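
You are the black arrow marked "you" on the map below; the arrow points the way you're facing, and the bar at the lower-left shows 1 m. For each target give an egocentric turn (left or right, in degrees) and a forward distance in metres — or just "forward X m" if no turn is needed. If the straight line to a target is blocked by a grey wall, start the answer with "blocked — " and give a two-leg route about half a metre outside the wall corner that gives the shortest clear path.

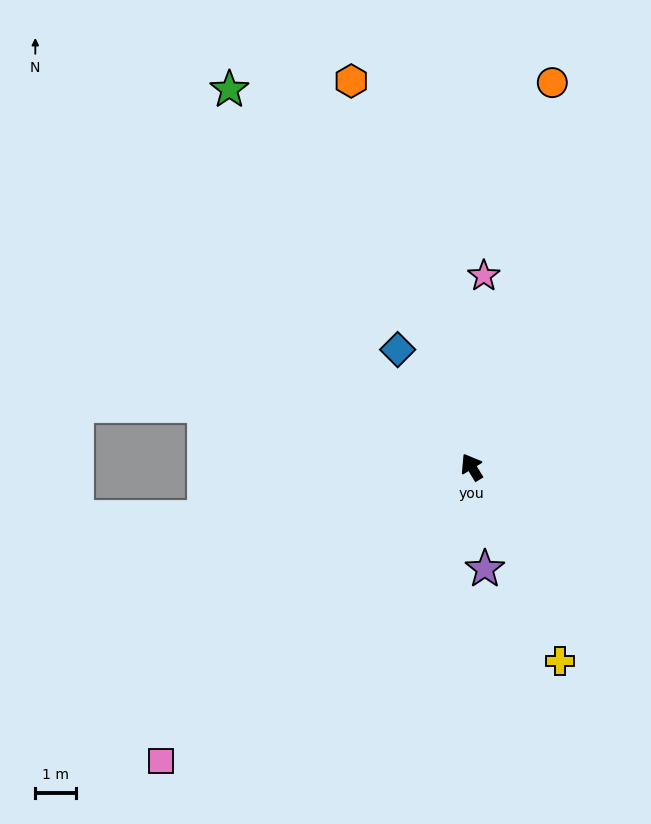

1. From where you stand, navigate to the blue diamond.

forward 3.4 m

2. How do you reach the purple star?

turn left 156°, forward 2.6 m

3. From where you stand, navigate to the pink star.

turn right 35°, forward 4.8 m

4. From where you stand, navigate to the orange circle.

turn right 43°, forward 9.8 m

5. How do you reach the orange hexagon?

turn right 14°, forward 10.0 m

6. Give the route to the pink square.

turn left 102°, forward 10.6 m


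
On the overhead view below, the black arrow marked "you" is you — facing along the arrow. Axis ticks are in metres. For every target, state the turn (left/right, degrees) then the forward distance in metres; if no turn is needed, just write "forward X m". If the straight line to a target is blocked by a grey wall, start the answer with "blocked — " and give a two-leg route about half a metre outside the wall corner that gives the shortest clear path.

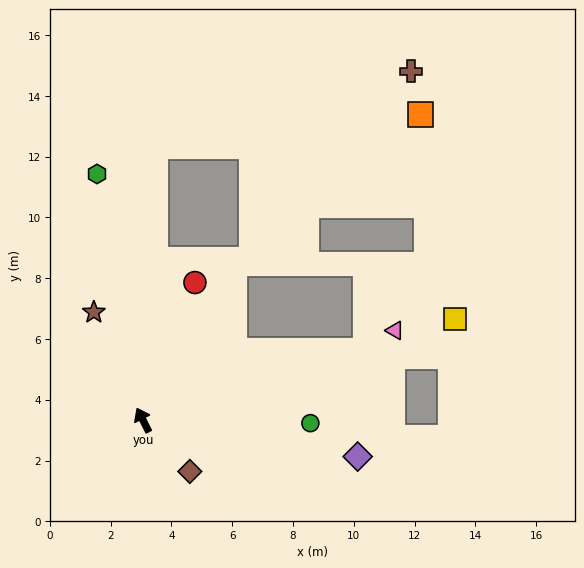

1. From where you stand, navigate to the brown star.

turn right 2°, forward 3.9 m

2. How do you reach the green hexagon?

turn right 16°, forward 8.2 m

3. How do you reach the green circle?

turn right 118°, forward 5.5 m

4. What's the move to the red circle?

turn right 47°, forward 4.8 m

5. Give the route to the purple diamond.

turn right 126°, forward 7.2 m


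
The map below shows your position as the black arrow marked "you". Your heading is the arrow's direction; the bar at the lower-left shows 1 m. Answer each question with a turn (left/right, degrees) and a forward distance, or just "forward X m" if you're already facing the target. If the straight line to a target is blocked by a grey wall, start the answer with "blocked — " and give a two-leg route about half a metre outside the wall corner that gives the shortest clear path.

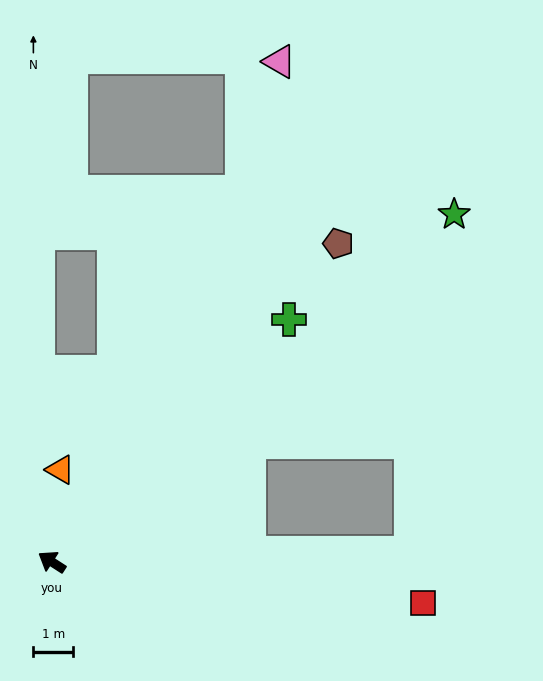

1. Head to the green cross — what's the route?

turn right 102°, forward 8.6 m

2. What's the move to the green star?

turn right 106°, forward 13.4 m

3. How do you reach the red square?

turn right 153°, forward 9.4 m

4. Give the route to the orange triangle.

turn right 62°, forward 2.3 m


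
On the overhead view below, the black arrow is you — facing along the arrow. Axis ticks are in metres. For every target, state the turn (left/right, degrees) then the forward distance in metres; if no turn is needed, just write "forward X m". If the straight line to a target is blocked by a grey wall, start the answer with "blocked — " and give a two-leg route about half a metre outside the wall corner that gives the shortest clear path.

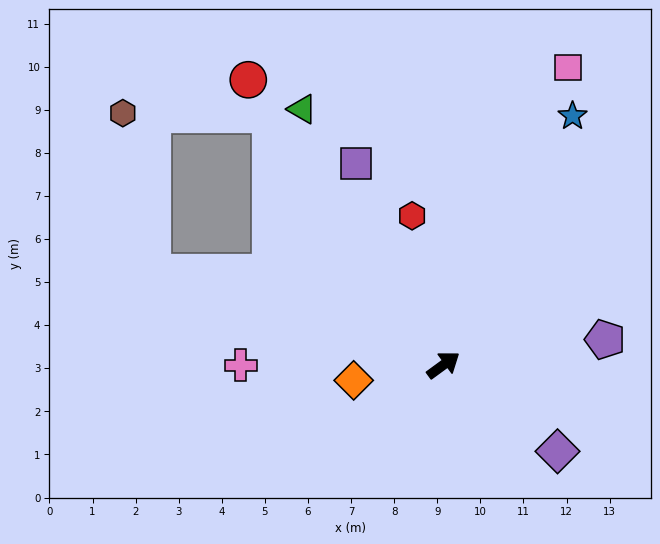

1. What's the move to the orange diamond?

turn left 154°, forward 2.1 m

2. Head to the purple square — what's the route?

turn left 77°, forward 5.1 m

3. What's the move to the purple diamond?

turn right 73°, forward 3.3 m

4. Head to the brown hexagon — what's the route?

blocked — turn left 89°, forward 7.1 m, then turn left 54°, forward 3.4 m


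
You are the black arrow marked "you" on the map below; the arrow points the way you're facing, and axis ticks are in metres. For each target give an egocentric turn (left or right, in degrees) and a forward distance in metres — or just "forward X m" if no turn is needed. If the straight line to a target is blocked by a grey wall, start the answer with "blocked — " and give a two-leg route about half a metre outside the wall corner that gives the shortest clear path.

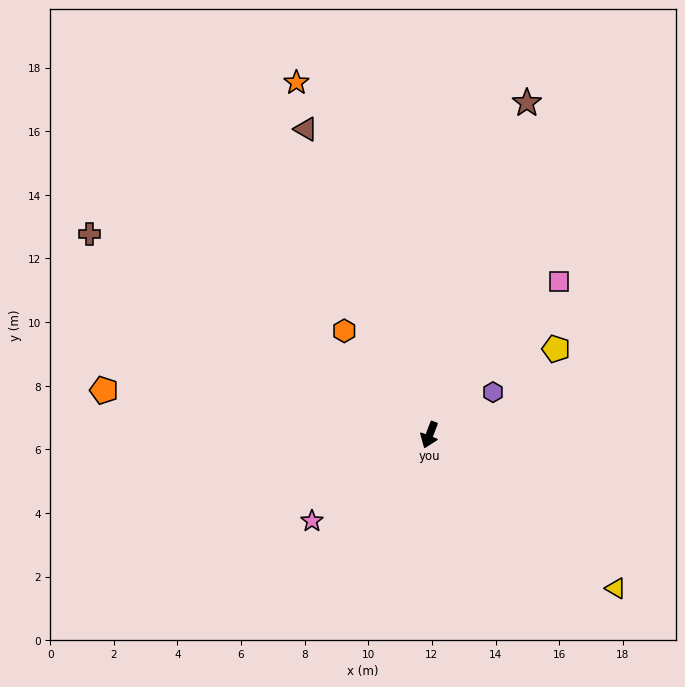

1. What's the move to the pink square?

turn left 161°, forward 6.3 m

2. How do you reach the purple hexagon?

turn left 145°, forward 2.4 m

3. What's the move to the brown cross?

turn right 100°, forward 12.4 m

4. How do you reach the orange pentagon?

turn right 77°, forward 10.3 m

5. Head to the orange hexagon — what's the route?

turn right 120°, forward 4.2 m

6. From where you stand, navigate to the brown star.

turn right 175°, forward 10.9 m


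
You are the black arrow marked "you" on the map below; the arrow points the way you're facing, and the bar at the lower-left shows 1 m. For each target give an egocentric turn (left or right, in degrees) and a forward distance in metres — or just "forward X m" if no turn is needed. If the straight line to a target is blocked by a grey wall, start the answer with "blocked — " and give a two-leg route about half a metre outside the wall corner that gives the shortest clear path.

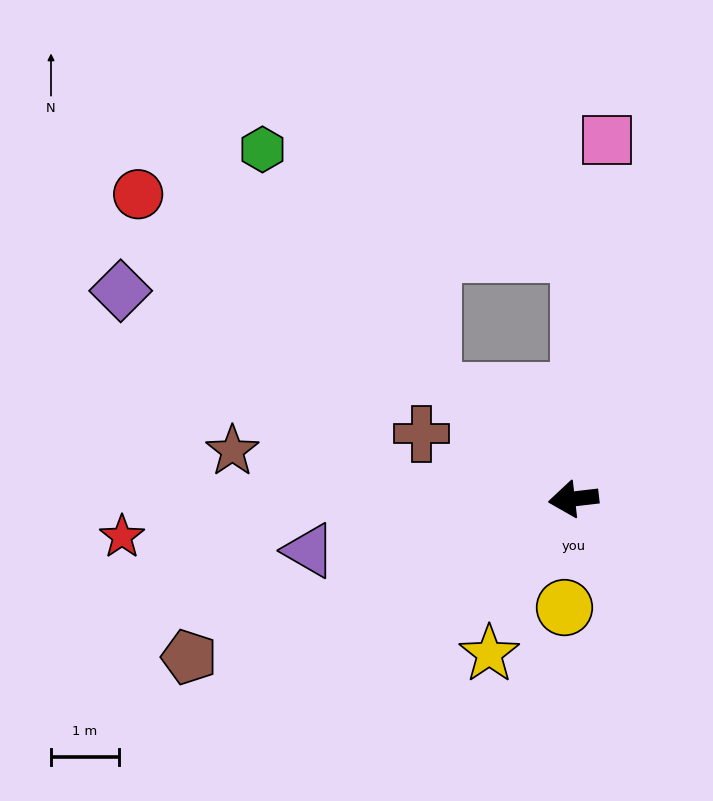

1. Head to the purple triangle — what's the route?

turn left 4°, forward 4.0 m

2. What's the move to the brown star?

turn right 15°, forward 5.1 m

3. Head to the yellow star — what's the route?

turn left 55°, forward 2.6 m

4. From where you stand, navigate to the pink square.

turn right 102°, forward 5.3 m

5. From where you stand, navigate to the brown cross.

turn right 30°, forward 2.4 m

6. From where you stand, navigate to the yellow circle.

turn left 79°, forward 1.6 m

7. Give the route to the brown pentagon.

turn left 16°, forward 6.1 m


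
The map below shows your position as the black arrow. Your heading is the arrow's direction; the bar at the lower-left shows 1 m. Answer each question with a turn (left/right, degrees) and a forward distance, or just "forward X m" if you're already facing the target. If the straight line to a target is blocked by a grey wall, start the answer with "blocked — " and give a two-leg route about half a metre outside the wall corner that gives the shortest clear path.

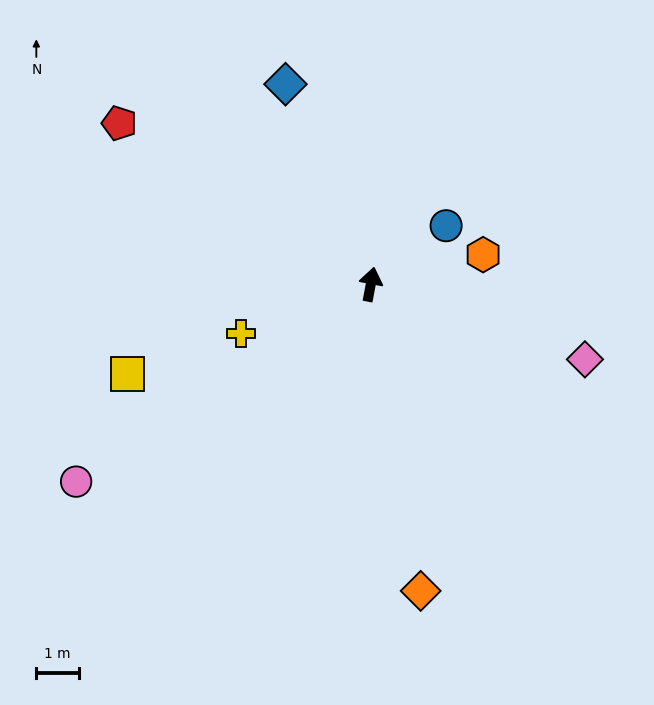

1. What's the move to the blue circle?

turn right 41°, forward 2.3 m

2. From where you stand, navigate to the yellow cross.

turn left 121°, forward 3.3 m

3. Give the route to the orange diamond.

turn right 160°, forward 7.4 m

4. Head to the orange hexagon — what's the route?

turn right 65°, forward 2.7 m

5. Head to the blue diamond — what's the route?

turn left 34°, forward 5.1 m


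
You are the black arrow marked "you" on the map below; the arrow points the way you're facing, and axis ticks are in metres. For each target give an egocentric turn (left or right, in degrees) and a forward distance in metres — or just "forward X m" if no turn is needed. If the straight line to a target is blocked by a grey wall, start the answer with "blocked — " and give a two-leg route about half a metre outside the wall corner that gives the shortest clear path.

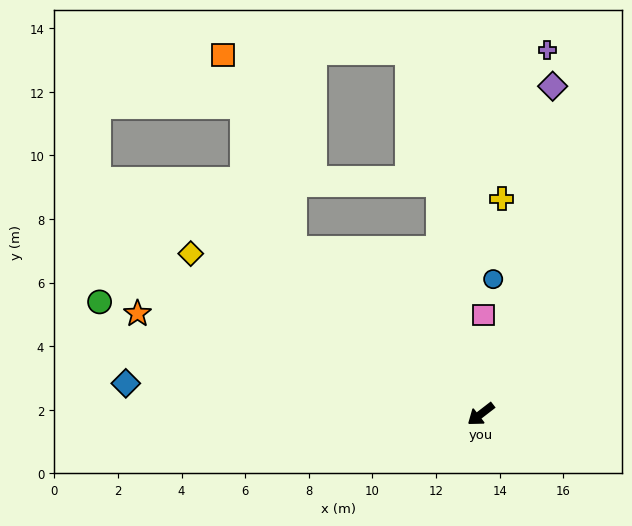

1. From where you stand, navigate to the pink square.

turn right 129°, forward 3.1 m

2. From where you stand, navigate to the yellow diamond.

turn right 67°, forward 10.4 m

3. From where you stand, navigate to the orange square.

blocked — turn right 79°, forward 7.8 m, then turn right 29°, forward 6.5 m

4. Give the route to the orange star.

turn right 54°, forward 11.2 m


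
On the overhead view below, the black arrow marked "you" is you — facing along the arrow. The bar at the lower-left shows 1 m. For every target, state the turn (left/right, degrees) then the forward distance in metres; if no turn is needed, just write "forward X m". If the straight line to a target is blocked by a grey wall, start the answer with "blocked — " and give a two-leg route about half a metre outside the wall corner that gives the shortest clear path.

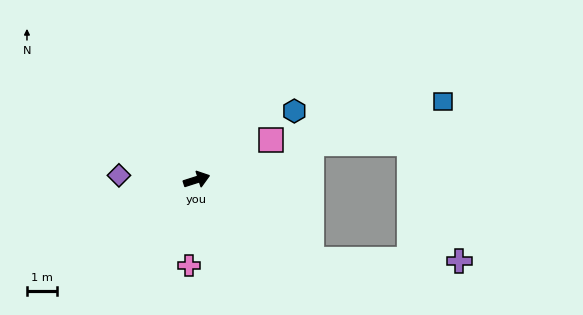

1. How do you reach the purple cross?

blocked — turn right 52°, forward 4.7 m, then turn left 34°, forward 5.0 m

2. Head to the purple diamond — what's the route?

turn left 159°, forward 2.6 m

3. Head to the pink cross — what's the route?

turn right 113°, forward 2.9 m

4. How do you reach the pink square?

turn left 11°, forward 2.8 m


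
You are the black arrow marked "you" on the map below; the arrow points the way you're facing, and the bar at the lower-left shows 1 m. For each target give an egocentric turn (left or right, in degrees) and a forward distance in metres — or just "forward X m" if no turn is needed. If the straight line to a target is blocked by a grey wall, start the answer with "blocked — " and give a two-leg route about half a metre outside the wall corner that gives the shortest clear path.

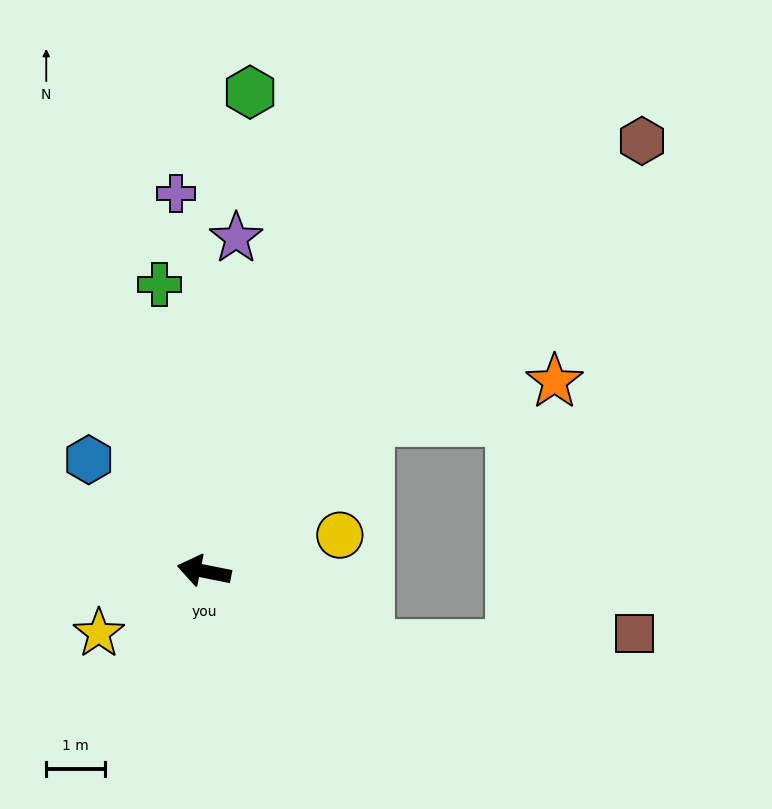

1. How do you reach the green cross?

turn right 70°, forward 5.0 m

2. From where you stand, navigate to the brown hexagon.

turn right 124°, forward 10.5 m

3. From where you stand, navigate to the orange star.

blocked — turn right 127°, forward 3.8 m, then turn right 29°, forward 3.2 m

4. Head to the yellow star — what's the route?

turn left 42°, forward 2.1 m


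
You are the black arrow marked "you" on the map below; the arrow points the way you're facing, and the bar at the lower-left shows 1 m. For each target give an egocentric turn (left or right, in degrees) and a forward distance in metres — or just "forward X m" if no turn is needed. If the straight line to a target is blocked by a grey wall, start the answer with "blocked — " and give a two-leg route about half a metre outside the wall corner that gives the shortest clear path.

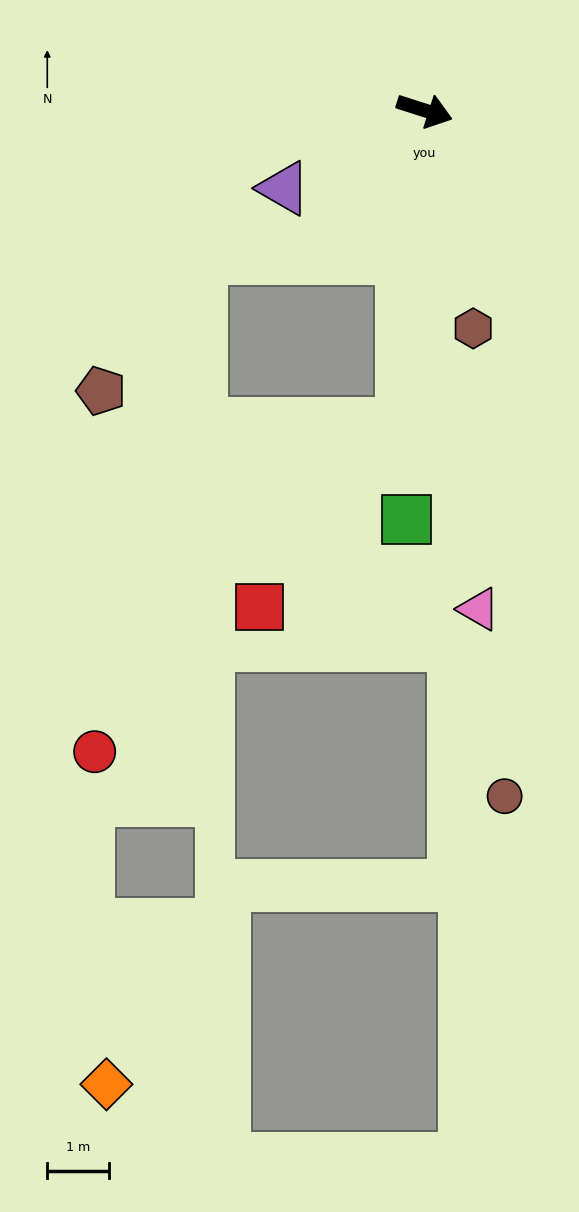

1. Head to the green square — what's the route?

turn right 75°, forward 6.6 m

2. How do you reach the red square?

blocked — turn right 76°, forward 5.1 m, then turn right 34°, forward 3.7 m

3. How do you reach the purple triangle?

turn right 133°, forward 2.6 m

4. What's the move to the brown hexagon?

turn right 60°, forward 3.6 m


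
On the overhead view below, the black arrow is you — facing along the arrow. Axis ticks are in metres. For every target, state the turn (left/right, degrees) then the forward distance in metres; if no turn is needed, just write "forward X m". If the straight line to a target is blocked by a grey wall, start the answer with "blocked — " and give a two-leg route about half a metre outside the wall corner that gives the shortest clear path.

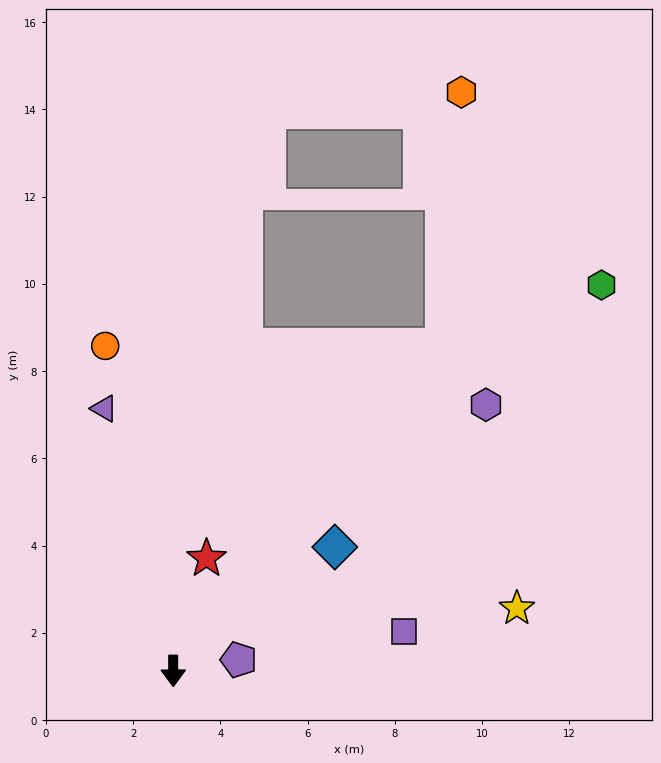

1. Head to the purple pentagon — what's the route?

turn left 99°, forward 1.5 m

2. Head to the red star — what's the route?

turn left 163°, forward 2.7 m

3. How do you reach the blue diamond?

turn left 127°, forward 4.7 m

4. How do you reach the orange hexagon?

blocked — turn left 140°, forward 9.7 m, then turn left 36°, forward 5.8 m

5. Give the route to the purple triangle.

turn right 166°, forward 6.2 m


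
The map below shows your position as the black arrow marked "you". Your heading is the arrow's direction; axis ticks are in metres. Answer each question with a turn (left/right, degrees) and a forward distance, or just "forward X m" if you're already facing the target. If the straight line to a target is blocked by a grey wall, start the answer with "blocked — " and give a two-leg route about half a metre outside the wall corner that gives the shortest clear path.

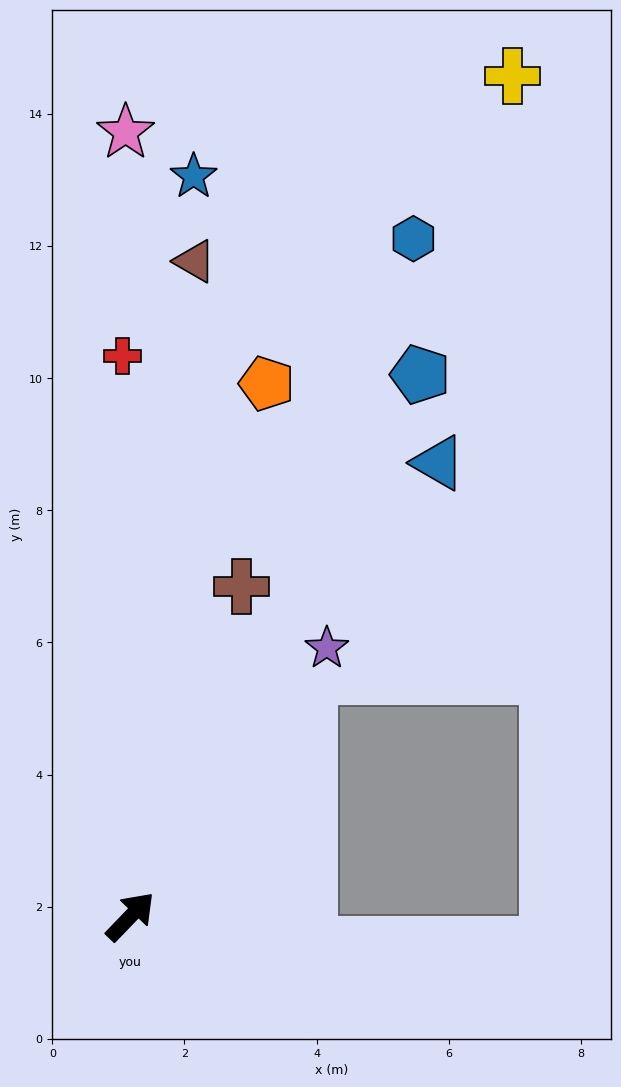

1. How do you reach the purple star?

turn left 8°, forward 5.0 m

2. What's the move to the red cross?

turn left 45°, forward 8.5 m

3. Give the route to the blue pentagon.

turn left 16°, forward 9.3 m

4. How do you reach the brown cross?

turn left 25°, forward 5.3 m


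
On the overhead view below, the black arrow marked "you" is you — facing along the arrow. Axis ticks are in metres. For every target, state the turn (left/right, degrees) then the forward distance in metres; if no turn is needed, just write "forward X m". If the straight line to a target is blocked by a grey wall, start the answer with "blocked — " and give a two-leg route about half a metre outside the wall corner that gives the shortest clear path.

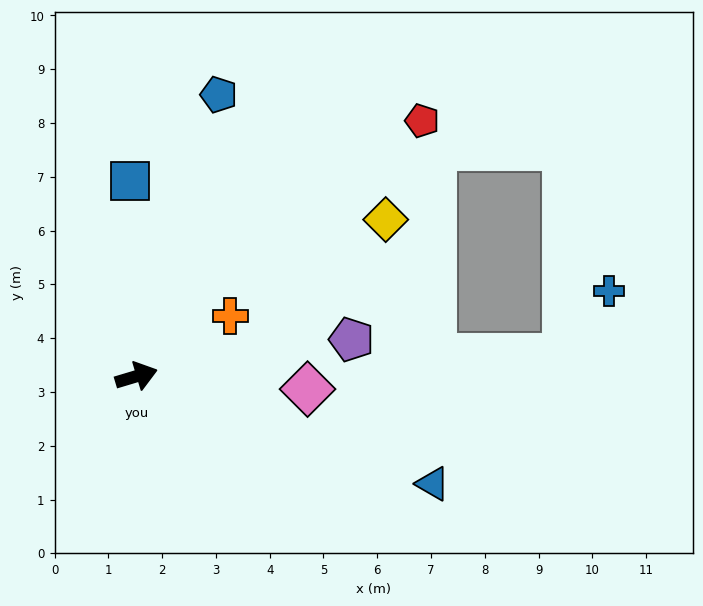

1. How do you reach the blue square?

turn left 75°, forward 3.6 m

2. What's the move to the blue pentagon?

turn left 57°, forward 5.5 m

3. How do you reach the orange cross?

turn left 16°, forward 2.1 m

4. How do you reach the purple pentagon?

turn right 7°, forward 4.1 m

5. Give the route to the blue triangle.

turn right 37°, forward 5.9 m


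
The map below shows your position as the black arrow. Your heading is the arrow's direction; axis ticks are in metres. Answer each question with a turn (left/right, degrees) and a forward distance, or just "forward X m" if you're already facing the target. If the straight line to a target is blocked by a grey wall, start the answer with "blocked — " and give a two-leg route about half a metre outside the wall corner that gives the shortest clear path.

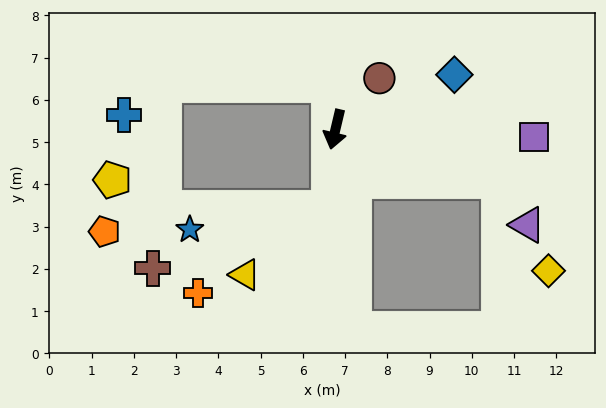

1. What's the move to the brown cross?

blocked — turn left 8°, forward 1.9 m, then turn right 66°, forward 4.4 m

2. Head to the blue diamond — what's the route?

turn left 128°, forward 3.1 m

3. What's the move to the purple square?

turn left 101°, forward 4.7 m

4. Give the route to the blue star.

blocked — turn left 8°, forward 1.9 m, then turn right 76°, forward 3.3 m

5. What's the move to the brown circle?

turn left 153°, forward 1.6 m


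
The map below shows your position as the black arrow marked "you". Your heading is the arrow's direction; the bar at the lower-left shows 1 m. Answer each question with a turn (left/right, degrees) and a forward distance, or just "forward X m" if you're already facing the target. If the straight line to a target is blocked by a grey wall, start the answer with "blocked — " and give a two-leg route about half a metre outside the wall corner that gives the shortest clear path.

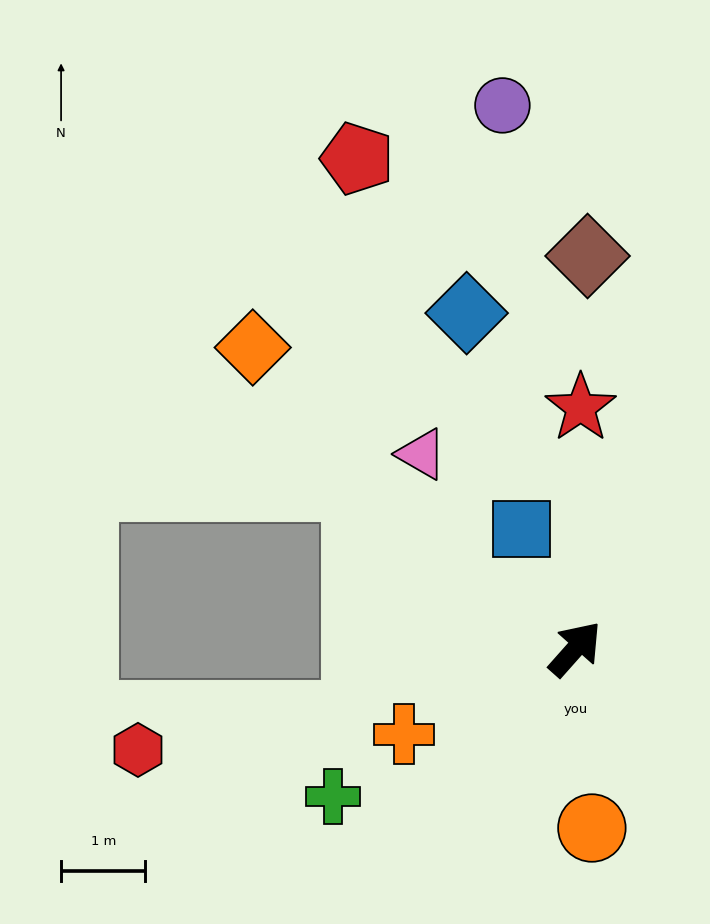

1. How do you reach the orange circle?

turn right 133°, forward 2.1 m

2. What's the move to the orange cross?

turn left 158°, forward 2.3 m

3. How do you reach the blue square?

turn left 66°, forward 1.6 m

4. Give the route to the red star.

turn left 40°, forward 2.9 m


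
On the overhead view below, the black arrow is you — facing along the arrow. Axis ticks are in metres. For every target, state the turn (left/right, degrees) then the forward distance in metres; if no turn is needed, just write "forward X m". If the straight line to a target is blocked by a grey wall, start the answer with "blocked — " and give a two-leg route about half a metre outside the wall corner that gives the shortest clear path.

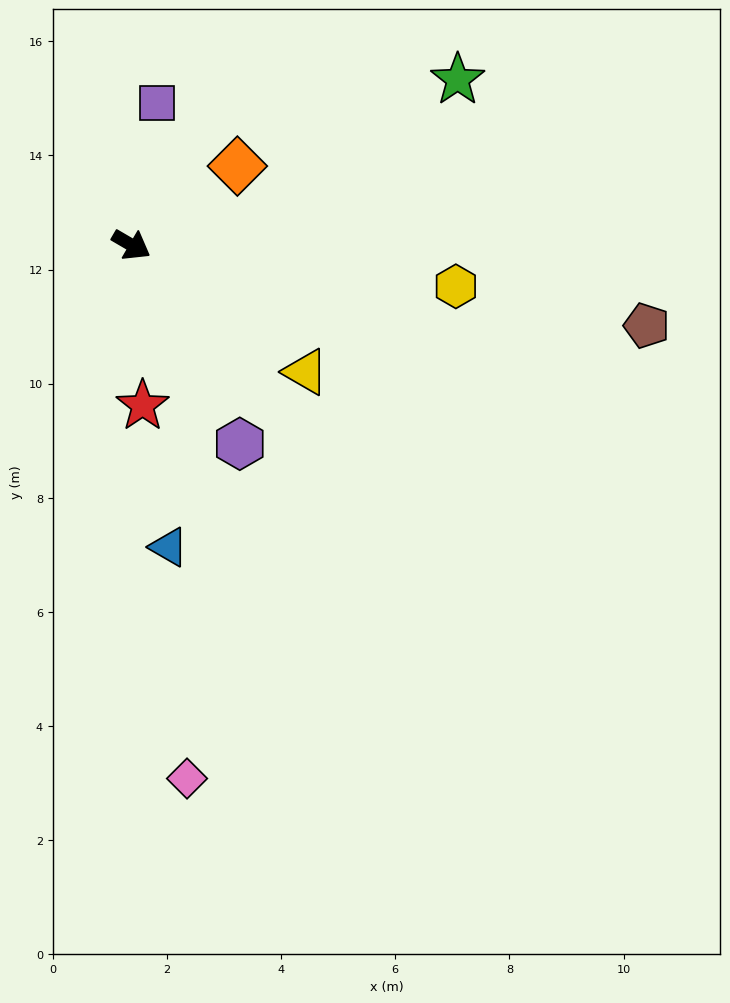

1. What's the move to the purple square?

turn left 110°, forward 2.5 m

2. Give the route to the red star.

turn right 56°, forward 2.8 m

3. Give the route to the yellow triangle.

turn right 6°, forward 3.8 m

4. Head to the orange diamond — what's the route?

turn left 67°, forward 2.3 m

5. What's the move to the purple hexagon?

turn right 31°, forward 4.0 m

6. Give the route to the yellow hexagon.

turn left 23°, forward 5.7 m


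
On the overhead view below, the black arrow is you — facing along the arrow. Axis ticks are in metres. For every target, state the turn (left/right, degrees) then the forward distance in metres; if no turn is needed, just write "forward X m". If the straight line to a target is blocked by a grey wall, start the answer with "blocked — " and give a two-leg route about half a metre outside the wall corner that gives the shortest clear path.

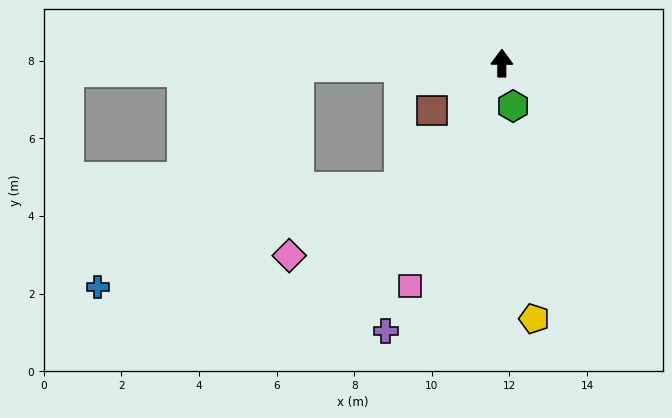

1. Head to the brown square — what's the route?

turn left 124°, forward 2.2 m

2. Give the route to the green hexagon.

turn right 165°, forward 1.1 m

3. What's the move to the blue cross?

blocked — turn left 91°, forward 5.3 m, then turn left 47°, forward 7.7 m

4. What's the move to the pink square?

turn left 158°, forward 6.2 m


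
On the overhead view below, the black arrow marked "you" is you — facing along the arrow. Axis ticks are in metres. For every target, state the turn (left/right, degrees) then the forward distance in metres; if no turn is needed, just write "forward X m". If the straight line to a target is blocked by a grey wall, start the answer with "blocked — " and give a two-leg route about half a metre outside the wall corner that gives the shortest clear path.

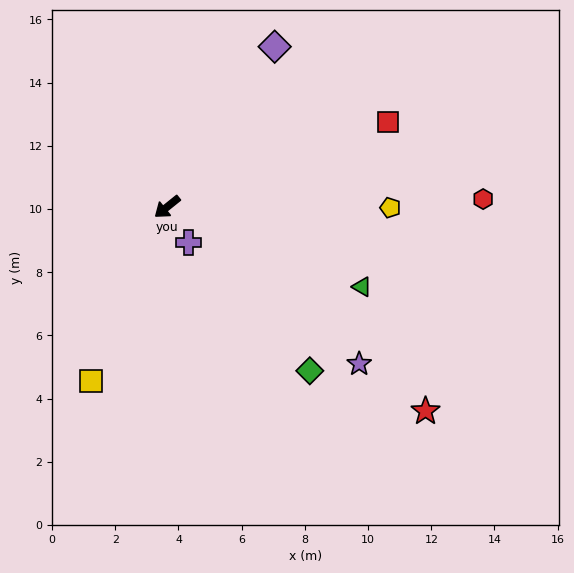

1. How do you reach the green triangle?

turn left 119°, forward 6.7 m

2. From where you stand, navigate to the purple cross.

turn left 82°, forward 1.3 m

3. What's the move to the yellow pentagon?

turn left 141°, forward 7.1 m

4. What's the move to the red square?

turn left 162°, forward 7.5 m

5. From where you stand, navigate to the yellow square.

turn left 28°, forward 6.0 m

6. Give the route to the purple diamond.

turn right 163°, forward 6.1 m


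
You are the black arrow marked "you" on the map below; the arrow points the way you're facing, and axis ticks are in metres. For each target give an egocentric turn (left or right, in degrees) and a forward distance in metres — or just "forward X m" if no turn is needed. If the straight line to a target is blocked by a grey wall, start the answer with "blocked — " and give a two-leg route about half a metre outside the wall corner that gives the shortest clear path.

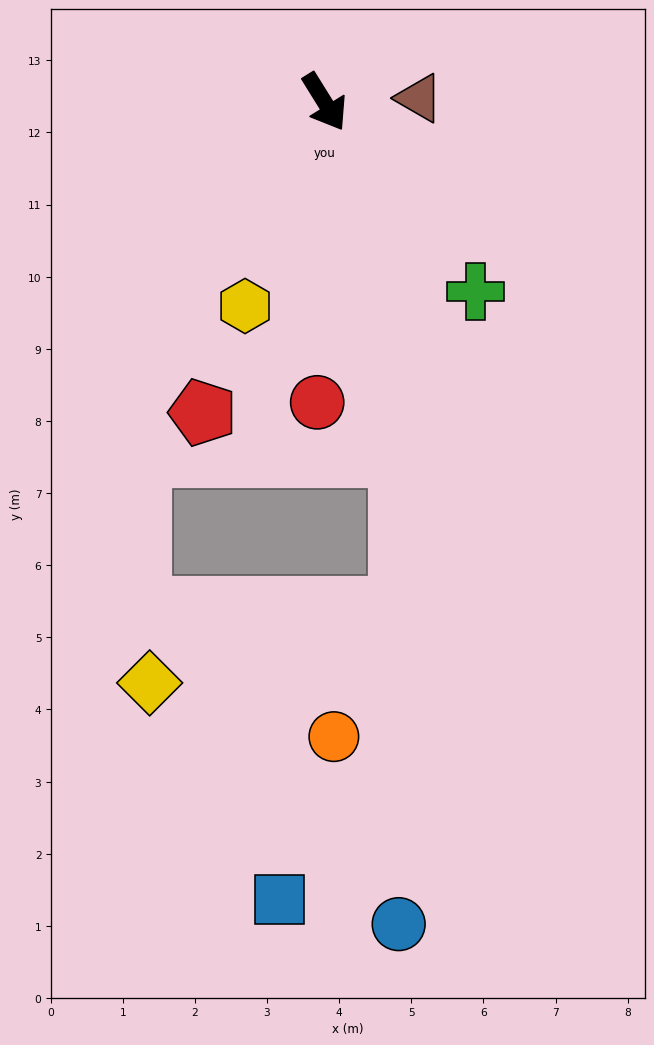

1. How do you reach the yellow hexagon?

turn right 53°, forward 3.0 m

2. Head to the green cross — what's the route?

turn left 7°, forward 3.4 m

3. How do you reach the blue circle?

blocked — turn right 20°, forward 5.0 m, then turn right 12°, forward 6.5 m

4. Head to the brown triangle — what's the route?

turn left 60°, forward 1.3 m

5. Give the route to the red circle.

turn right 33°, forward 4.2 m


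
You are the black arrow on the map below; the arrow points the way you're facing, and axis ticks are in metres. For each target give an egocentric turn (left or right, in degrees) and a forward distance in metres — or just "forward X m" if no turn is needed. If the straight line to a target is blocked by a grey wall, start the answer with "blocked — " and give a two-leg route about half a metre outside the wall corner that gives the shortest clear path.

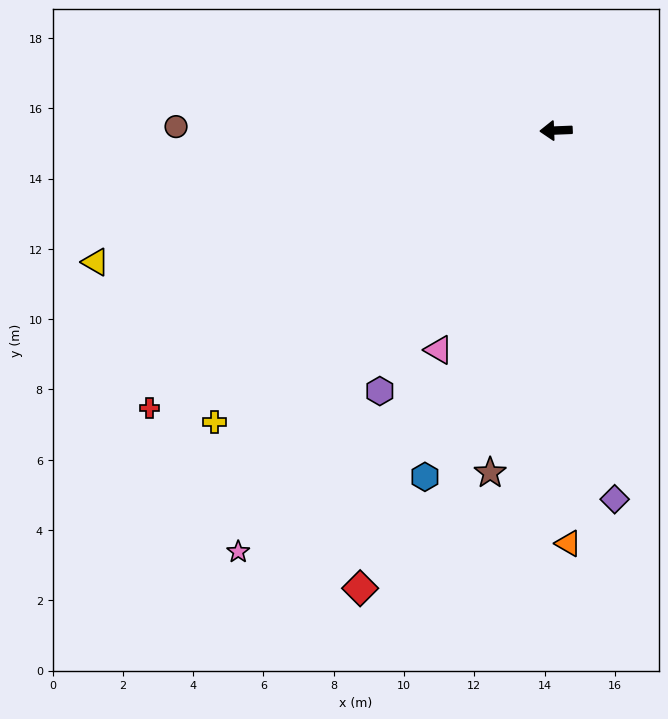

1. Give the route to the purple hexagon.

turn left 54°, forward 9.0 m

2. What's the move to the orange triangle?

turn left 89°, forward 11.8 m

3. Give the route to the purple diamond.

turn left 97°, forward 10.6 m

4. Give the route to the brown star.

turn left 77°, forward 9.9 m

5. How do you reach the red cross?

turn left 32°, forward 14.0 m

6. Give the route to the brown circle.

turn right 3°, forward 10.8 m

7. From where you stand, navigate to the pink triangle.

turn left 60°, forward 7.1 m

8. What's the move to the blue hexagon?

turn left 67°, forward 10.5 m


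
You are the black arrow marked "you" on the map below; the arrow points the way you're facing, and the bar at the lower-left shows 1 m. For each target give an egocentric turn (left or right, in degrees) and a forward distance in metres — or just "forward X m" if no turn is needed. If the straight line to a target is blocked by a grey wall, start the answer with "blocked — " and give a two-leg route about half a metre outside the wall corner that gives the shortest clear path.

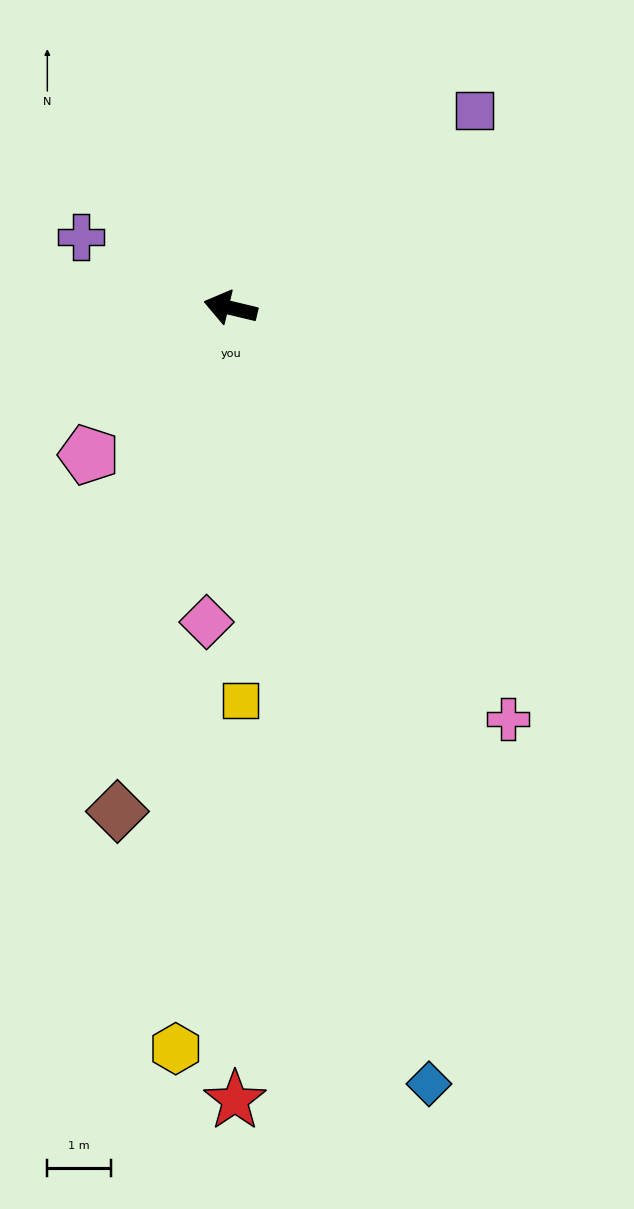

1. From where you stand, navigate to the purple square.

turn right 127°, forward 4.9 m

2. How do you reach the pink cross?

turn left 137°, forward 7.8 m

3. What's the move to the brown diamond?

turn left 91°, forward 8.1 m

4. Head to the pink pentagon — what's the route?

turn left 59°, forward 3.2 m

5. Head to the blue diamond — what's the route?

turn left 118°, forward 12.5 m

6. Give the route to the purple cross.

turn right 12°, forward 2.6 m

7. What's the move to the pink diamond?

turn left 99°, forward 4.9 m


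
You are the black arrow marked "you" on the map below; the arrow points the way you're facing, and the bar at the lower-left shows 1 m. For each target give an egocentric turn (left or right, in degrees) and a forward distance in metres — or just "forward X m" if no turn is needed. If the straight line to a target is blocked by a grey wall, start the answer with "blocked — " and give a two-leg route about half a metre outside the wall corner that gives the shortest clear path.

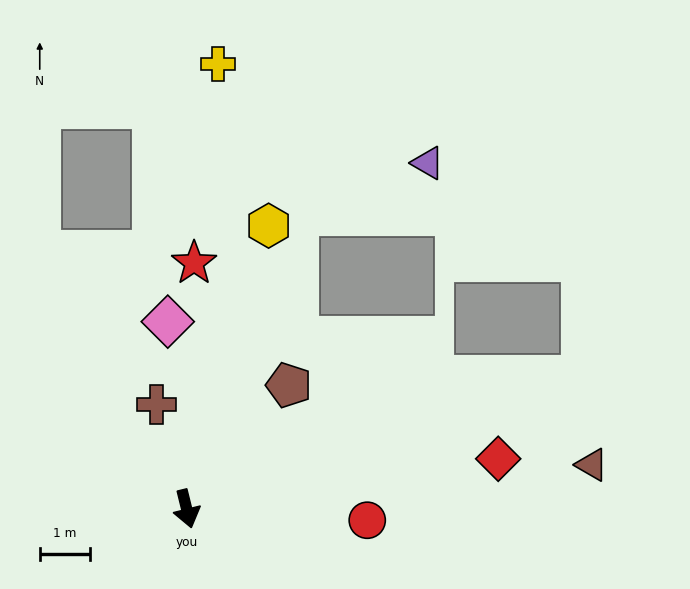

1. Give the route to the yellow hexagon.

turn left 150°, forward 5.9 m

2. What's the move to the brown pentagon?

turn left 127°, forward 3.2 m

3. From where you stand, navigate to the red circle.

turn left 73°, forward 3.6 m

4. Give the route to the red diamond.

turn left 85°, forward 6.3 m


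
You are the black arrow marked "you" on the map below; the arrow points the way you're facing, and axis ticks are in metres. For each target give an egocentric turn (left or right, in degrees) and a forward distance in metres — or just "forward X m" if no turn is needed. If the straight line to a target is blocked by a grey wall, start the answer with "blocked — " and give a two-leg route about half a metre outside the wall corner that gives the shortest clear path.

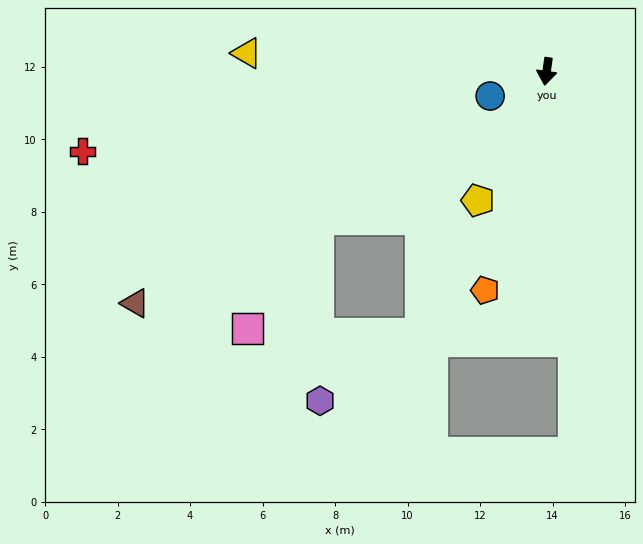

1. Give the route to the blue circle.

turn right 58°, forward 1.7 m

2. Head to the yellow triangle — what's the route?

turn right 85°, forward 8.3 m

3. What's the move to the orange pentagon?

turn right 8°, forward 6.3 m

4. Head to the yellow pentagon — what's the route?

turn right 20°, forward 4.0 m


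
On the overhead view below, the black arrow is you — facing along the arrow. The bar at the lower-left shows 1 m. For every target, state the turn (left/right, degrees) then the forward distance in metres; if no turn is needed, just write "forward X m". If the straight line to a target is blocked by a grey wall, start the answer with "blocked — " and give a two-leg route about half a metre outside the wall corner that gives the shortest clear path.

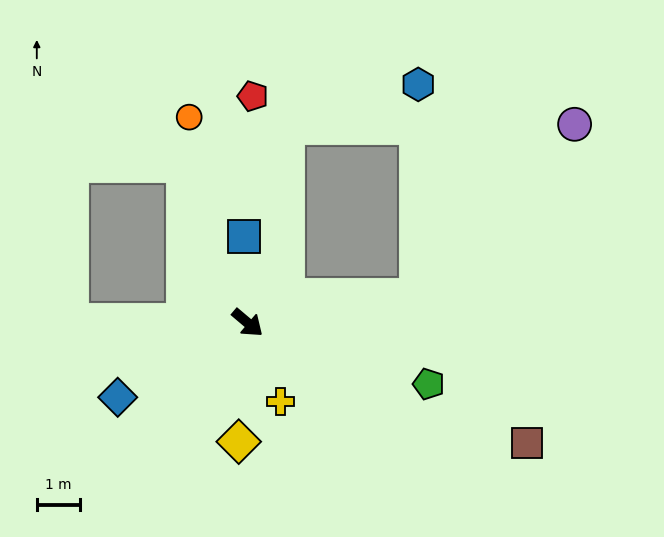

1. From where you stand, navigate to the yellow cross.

turn right 27°, forward 2.0 m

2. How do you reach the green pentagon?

turn left 22°, forward 4.4 m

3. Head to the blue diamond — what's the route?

turn right 110°, forward 3.5 m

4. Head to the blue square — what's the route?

turn left 133°, forward 2.0 m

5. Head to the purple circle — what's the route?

blocked — turn left 49°, forward 4.0 m, then turn left 39°, forward 5.4 m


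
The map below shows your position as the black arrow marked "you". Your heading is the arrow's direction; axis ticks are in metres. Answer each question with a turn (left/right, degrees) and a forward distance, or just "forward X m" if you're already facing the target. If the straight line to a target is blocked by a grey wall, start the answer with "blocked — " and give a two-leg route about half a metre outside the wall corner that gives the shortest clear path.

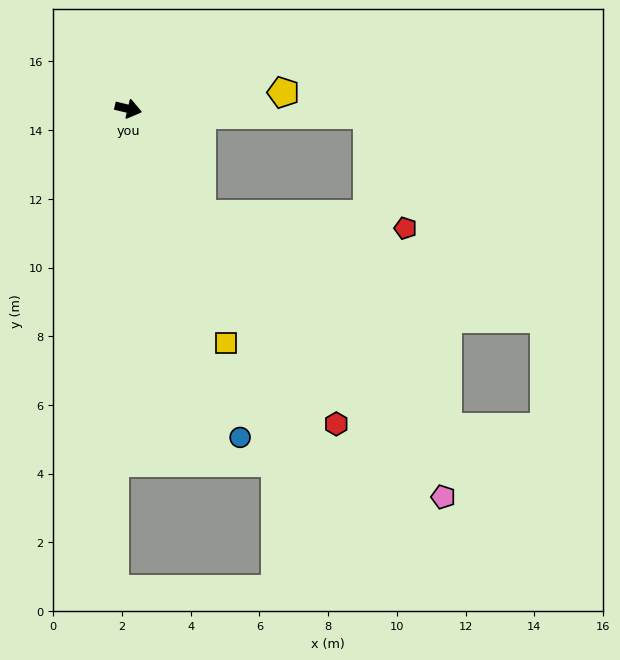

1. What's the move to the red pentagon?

blocked — turn right 42°, forward 3.7 m, then turn left 52°, forward 6.0 m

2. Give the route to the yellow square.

turn right 54°, forward 7.4 m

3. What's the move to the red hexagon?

turn right 43°, forward 11.0 m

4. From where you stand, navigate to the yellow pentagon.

turn left 20°, forward 4.5 m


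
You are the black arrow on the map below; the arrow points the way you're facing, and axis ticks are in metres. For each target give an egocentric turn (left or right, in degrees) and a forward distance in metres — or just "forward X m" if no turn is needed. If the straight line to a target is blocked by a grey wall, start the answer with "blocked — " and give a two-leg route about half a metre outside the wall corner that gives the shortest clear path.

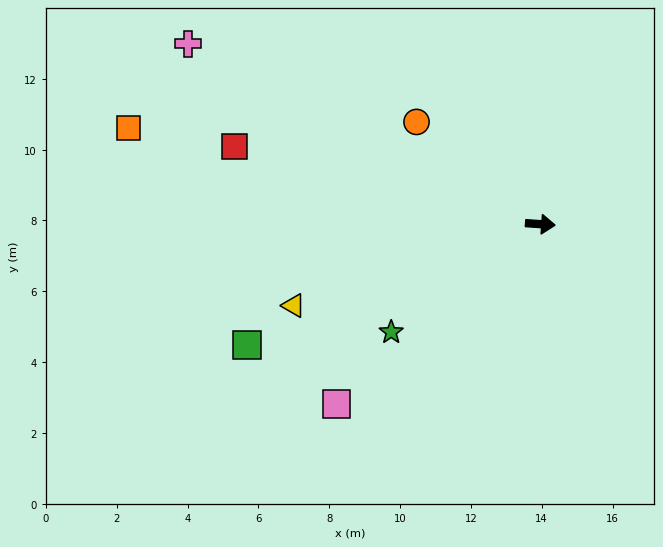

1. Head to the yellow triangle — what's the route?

turn right 158°, forward 7.3 m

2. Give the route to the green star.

turn right 140°, forward 5.2 m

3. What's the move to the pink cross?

turn left 157°, forward 11.2 m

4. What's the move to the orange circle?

turn left 144°, forward 4.5 m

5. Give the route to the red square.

turn left 170°, forward 8.9 m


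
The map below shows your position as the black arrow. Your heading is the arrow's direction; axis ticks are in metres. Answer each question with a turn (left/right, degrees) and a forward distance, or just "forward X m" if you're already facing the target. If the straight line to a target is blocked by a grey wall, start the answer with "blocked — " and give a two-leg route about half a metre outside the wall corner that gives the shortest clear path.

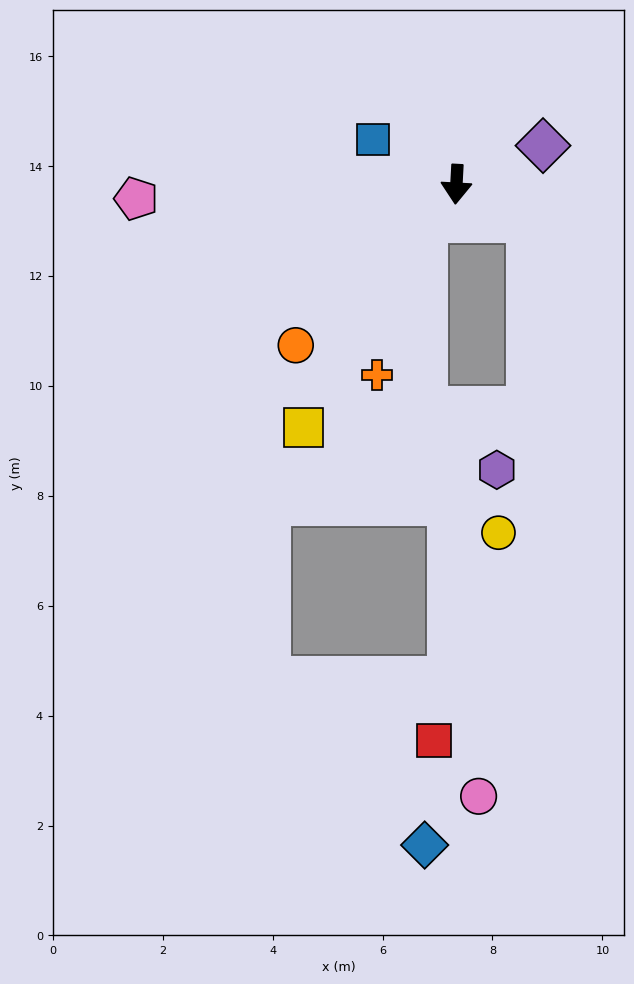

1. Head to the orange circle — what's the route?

turn right 42°, forward 4.1 m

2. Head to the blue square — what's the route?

turn right 115°, forward 1.7 m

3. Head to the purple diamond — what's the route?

turn left 117°, forward 1.7 m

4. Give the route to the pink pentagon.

turn right 84°, forward 5.8 m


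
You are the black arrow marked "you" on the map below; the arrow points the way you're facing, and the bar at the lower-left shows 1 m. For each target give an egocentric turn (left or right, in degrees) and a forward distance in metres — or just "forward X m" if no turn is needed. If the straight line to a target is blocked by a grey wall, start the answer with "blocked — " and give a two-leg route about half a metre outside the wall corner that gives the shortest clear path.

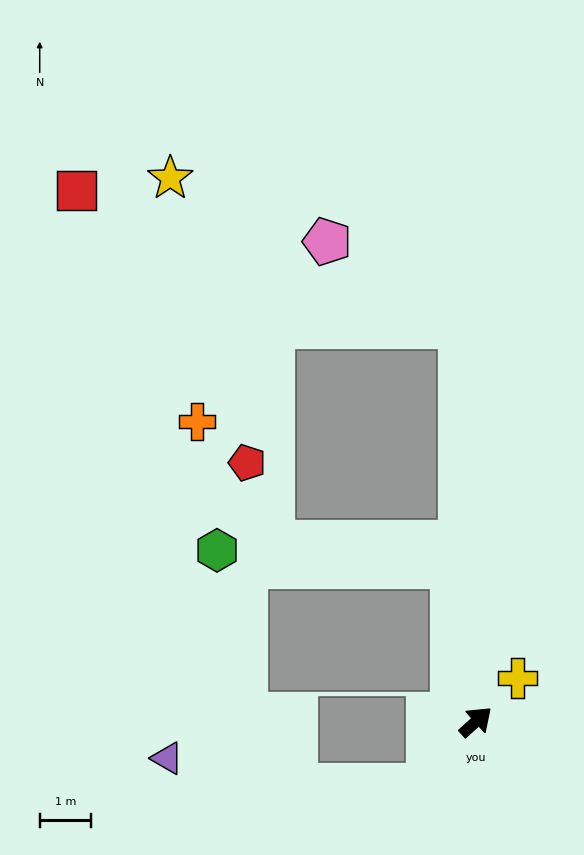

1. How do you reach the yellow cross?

turn left 5°, forward 1.2 m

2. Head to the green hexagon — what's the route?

blocked — turn left 57°, forward 3.1 m, then turn left 77°, forward 4.6 m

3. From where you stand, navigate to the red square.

blocked — turn left 50°, forward 7.7 m, then turn left 68°, forward 7.9 m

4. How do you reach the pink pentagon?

blocked — turn left 50°, forward 7.7 m, then turn left 55°, forward 3.1 m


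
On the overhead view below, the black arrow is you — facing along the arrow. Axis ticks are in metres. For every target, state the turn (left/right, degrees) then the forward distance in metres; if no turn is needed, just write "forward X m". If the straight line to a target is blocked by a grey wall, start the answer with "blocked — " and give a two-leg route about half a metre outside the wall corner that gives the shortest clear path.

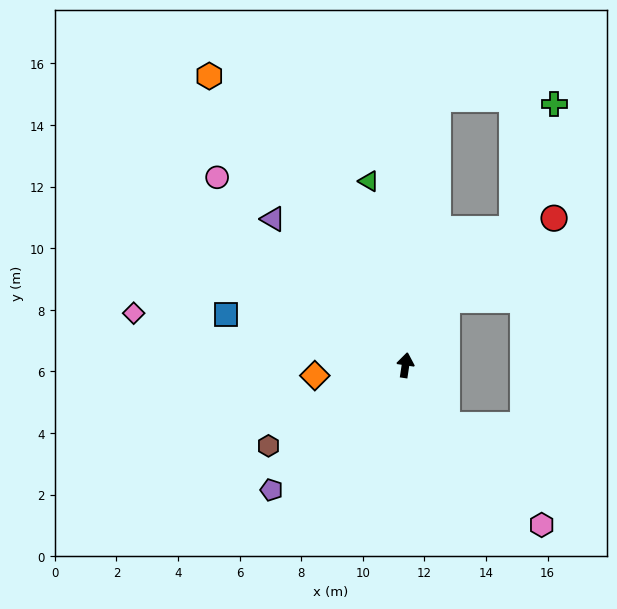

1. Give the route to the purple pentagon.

turn left 142°, forward 5.9 m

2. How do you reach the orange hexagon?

turn left 43°, forward 11.3 m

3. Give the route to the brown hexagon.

turn left 129°, forward 5.2 m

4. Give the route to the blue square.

turn left 83°, forward 6.1 m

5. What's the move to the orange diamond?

turn left 105°, forward 3.0 m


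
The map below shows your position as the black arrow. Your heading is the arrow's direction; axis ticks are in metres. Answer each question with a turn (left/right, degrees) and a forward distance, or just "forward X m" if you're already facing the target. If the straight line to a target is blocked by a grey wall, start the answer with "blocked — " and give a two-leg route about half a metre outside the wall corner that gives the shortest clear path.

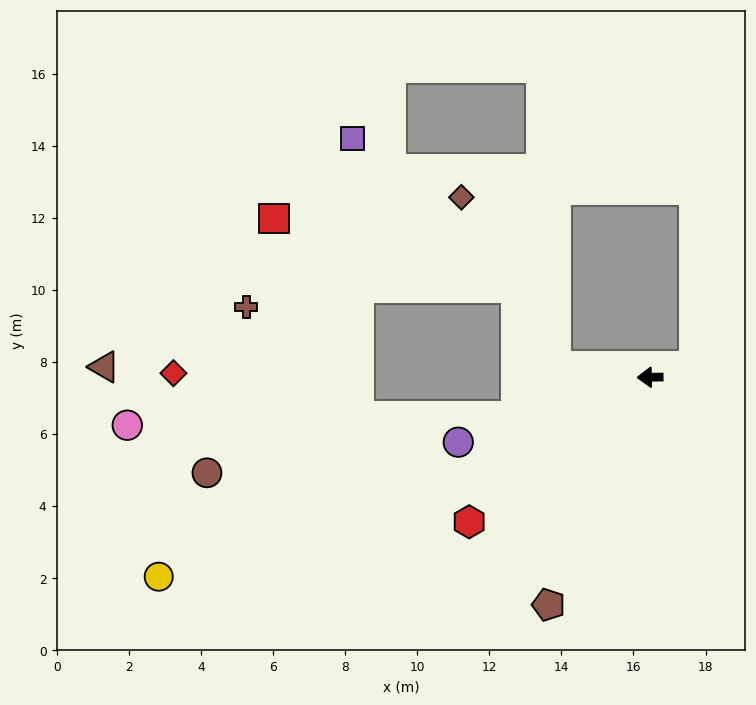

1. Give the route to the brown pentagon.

turn left 65°, forward 6.9 m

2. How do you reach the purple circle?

turn left 18°, forward 5.6 m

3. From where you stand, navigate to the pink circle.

blocked — turn left 15°, forward 3.9 m, then turn right 15°, forward 10.8 m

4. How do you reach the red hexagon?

turn left 38°, forward 6.4 m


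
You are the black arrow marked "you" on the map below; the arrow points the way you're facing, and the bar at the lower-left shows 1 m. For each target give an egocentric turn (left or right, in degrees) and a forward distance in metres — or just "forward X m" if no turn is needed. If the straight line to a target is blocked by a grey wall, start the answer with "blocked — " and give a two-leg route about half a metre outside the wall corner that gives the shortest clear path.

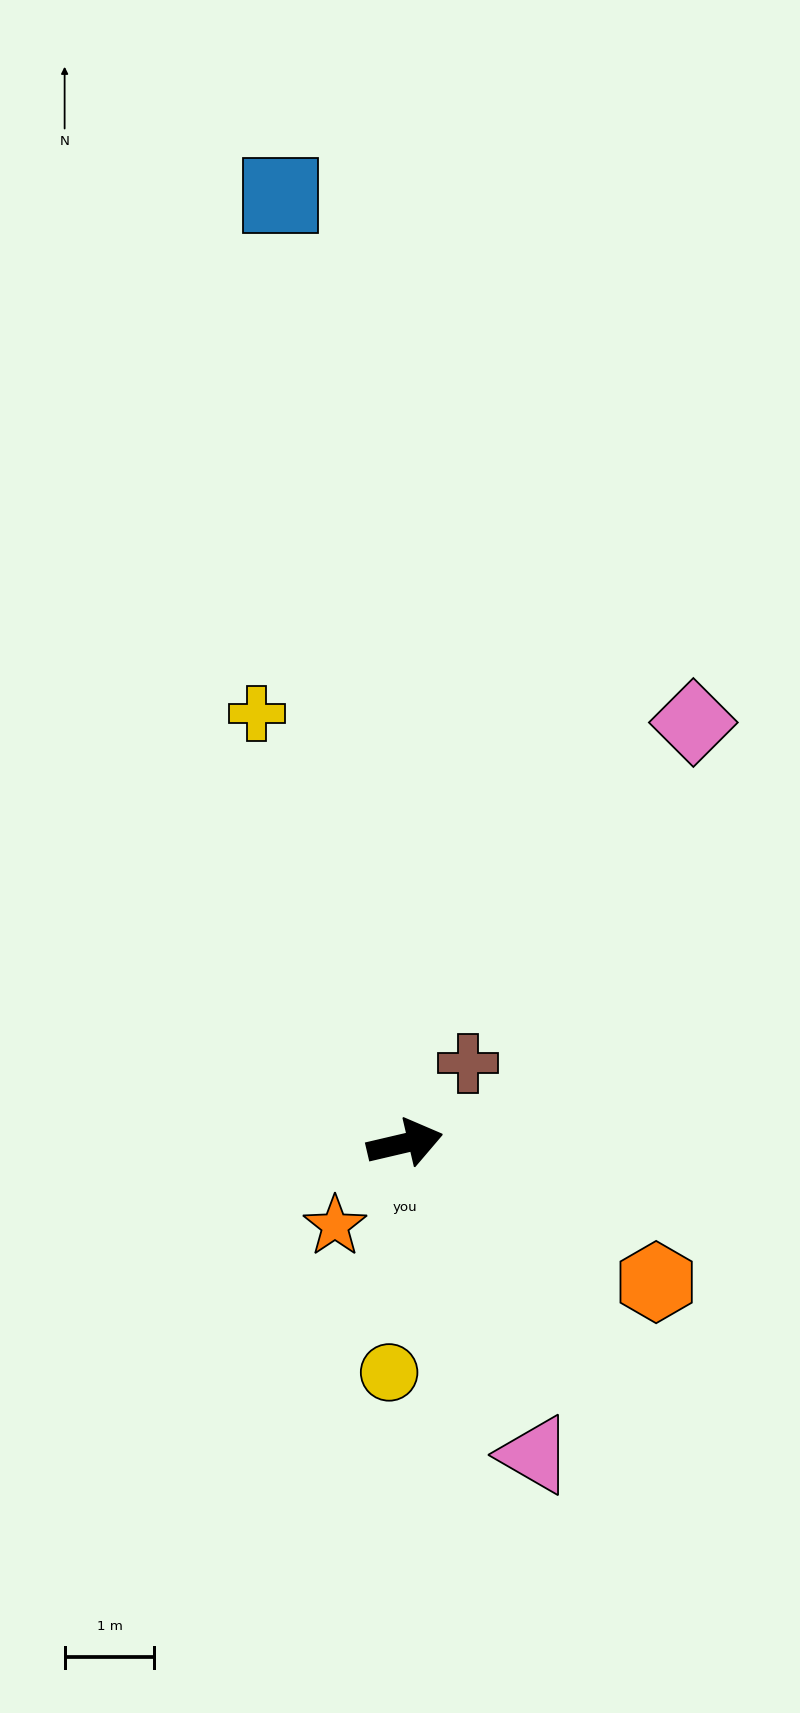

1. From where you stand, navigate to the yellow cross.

turn left 96°, forward 5.1 m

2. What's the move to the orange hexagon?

turn right 42°, forward 3.2 m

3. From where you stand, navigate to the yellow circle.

turn right 107°, forward 2.6 m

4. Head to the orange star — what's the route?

turn right 143°, forward 1.2 m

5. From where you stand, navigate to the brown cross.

turn left 39°, forward 1.1 m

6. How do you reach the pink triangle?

turn right 81°, forward 3.8 m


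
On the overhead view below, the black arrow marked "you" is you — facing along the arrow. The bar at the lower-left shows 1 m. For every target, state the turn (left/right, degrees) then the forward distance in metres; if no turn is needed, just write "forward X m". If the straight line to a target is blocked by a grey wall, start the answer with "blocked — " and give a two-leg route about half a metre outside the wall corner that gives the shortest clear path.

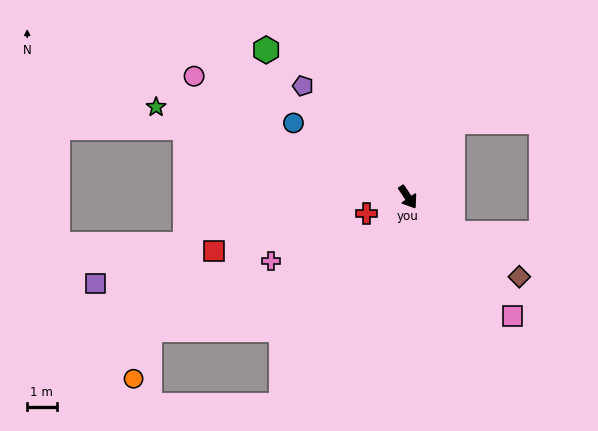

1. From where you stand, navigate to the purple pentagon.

turn right 171°, forward 5.2 m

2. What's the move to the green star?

turn right 144°, forward 9.1 m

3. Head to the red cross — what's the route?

turn right 102°, forward 1.5 m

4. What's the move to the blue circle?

turn right 157°, forward 4.6 m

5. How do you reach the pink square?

turn left 7°, forward 5.4 m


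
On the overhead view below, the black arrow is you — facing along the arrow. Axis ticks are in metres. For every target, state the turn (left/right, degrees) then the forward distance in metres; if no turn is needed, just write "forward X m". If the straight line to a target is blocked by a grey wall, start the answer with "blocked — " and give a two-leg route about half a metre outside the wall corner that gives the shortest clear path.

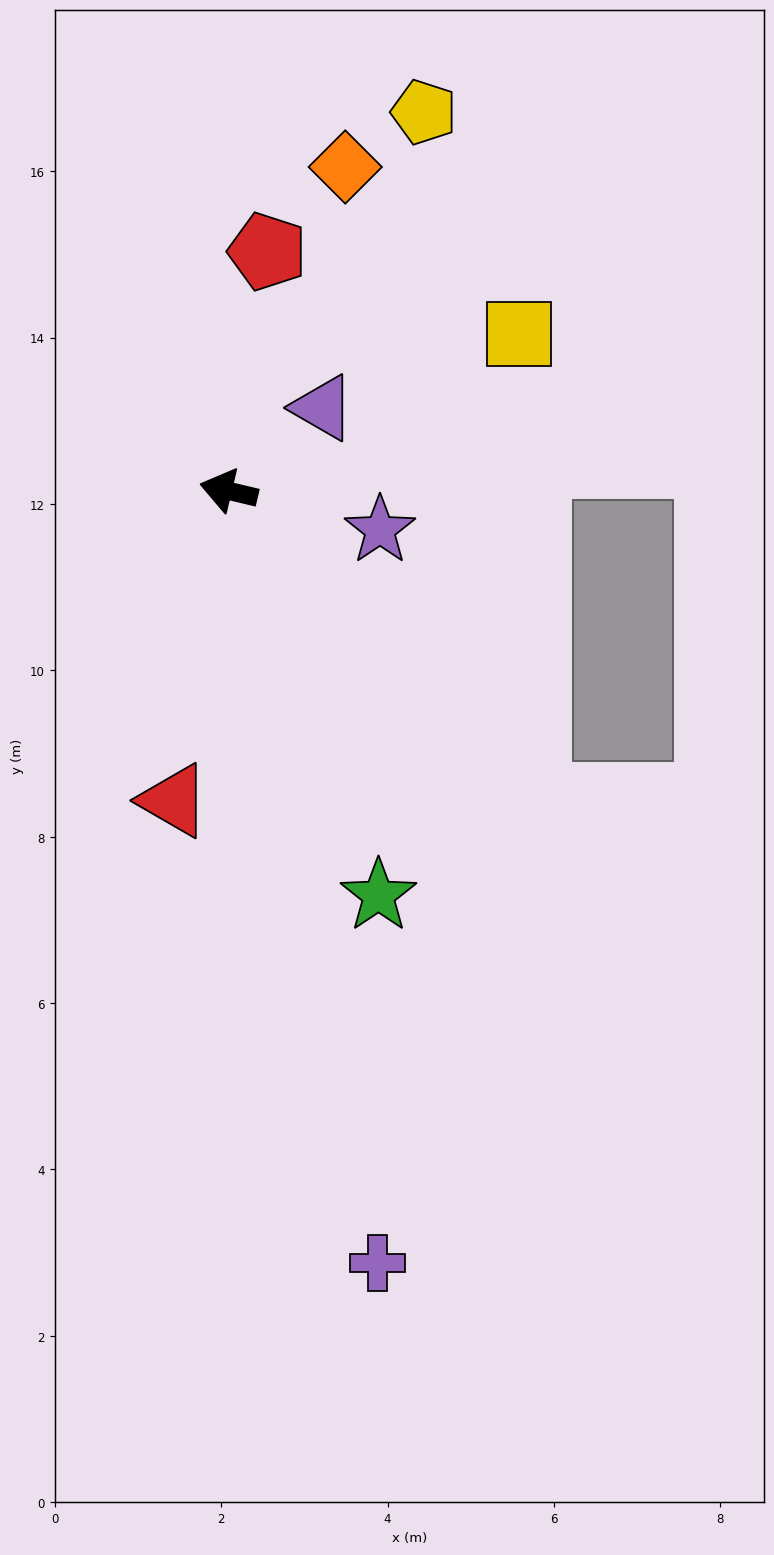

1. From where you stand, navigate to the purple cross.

turn left 114°, forward 9.5 m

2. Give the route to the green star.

turn left 124°, forward 5.2 m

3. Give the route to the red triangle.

turn left 93°, forward 3.8 m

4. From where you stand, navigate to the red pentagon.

turn right 86°, forward 2.9 m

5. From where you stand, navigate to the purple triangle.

turn right 125°, forward 1.5 m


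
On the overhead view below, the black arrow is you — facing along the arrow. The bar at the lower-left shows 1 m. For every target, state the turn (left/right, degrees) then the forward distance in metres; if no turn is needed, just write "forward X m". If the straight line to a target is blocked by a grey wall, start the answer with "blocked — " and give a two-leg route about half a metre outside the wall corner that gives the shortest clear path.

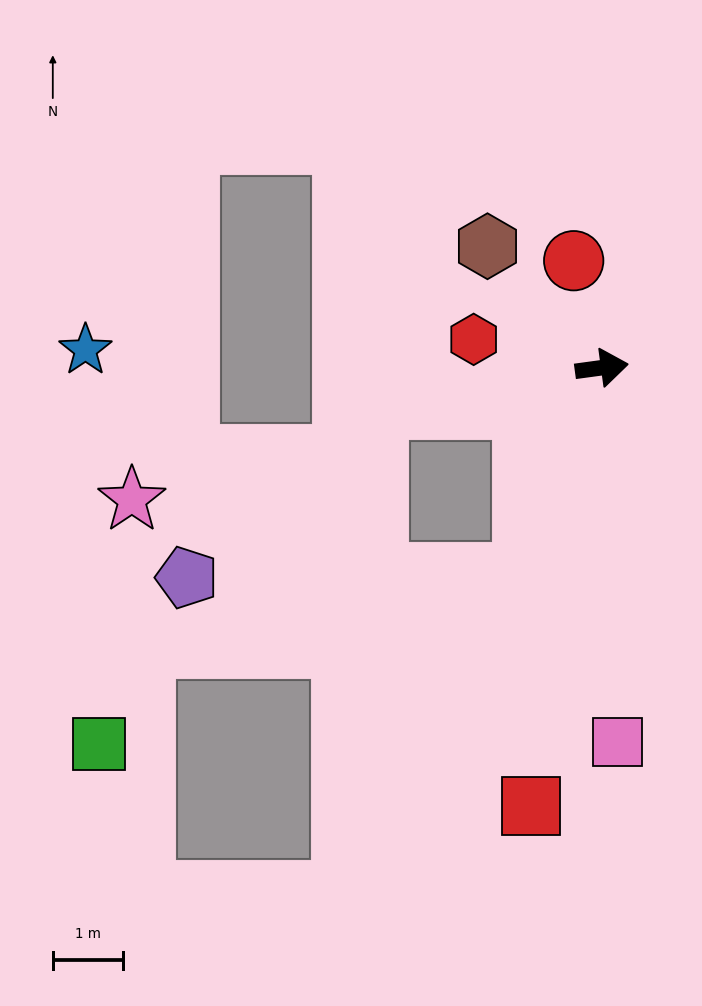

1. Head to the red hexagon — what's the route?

turn left 160°, forward 1.9 m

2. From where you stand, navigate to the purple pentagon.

blocked — turn right 119°, forward 3.1 m, then turn right 68°, forward 4.8 m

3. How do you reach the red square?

turn right 107°, forward 6.3 m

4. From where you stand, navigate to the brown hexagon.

turn left 126°, forward 2.4 m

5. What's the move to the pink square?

turn right 95°, forward 5.4 m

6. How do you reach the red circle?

turn left 97°, forward 1.6 m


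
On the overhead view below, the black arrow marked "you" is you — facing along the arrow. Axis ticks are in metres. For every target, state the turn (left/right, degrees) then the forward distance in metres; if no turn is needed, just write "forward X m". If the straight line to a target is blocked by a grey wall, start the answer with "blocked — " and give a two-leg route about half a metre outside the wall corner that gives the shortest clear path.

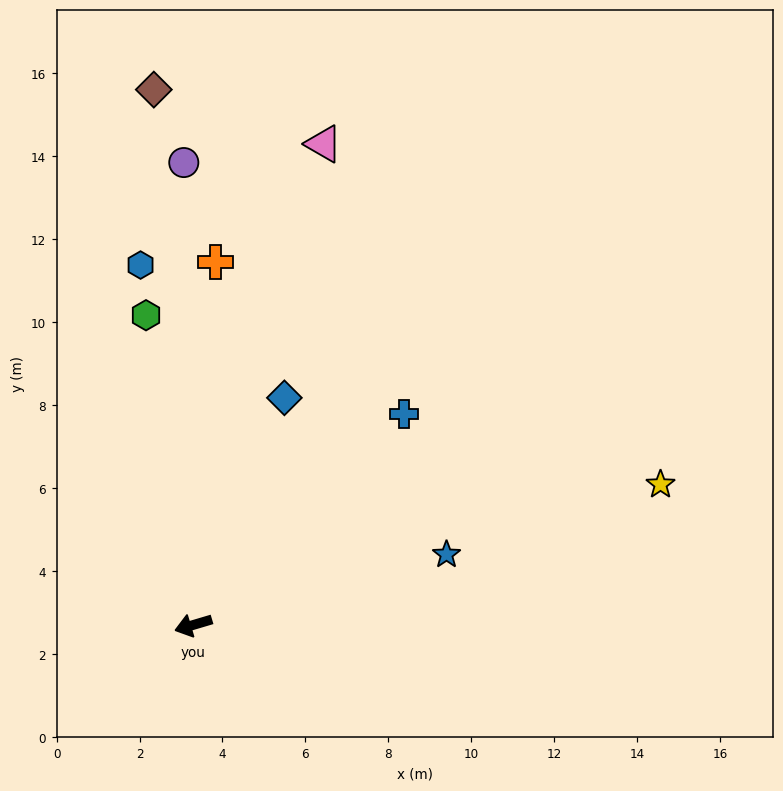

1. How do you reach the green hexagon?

turn right 98°, forward 7.6 m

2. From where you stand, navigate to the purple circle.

turn right 105°, forward 11.2 m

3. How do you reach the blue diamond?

turn right 128°, forward 5.9 m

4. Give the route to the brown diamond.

turn right 102°, forward 12.9 m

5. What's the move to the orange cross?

turn right 110°, forward 8.8 m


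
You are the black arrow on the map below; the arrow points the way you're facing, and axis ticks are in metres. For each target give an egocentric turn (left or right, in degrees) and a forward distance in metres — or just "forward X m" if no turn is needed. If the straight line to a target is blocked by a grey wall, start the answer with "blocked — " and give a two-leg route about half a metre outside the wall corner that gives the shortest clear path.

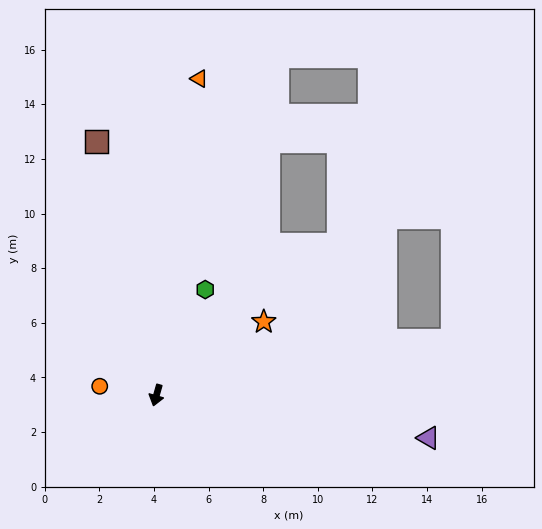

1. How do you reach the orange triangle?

turn right 172°, forward 11.7 m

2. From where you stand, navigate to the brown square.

turn right 151°, forward 9.5 m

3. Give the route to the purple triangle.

turn left 97°, forward 10.1 m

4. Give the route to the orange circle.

turn right 83°, forward 2.1 m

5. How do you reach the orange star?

turn left 140°, forward 4.8 m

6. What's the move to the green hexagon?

turn left 171°, forward 4.3 m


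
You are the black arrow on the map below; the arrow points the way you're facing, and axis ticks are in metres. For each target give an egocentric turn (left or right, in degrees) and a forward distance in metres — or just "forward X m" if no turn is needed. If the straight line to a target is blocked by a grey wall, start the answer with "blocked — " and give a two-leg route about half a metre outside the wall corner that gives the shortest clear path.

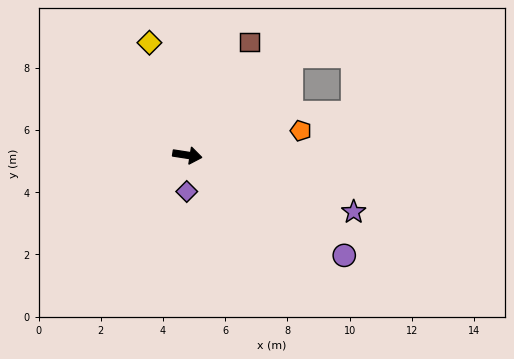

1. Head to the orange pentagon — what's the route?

turn left 21°, forward 3.7 m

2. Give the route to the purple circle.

turn right 24°, forward 6.0 m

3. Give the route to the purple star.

turn right 10°, forward 5.7 m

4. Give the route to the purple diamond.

turn right 82°, forward 1.2 m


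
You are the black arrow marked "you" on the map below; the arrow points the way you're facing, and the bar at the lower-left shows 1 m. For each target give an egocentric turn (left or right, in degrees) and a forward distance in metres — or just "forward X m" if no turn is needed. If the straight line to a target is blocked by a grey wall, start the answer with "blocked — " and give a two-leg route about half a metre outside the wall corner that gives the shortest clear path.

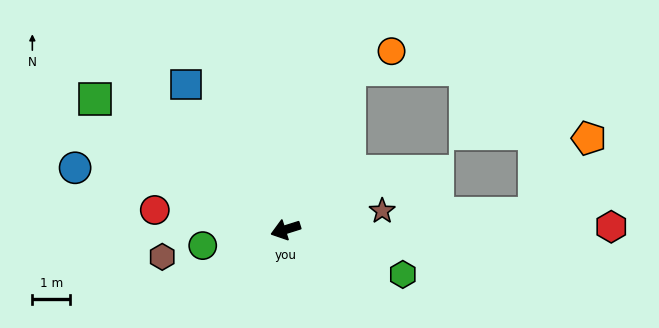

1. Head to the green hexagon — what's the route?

turn left 142°, forward 3.3 m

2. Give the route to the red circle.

turn right 26°, forward 3.5 m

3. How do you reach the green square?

turn right 52°, forward 6.1 m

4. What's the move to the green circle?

turn right 7°, forward 2.2 m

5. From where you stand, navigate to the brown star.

turn left 173°, forward 2.6 m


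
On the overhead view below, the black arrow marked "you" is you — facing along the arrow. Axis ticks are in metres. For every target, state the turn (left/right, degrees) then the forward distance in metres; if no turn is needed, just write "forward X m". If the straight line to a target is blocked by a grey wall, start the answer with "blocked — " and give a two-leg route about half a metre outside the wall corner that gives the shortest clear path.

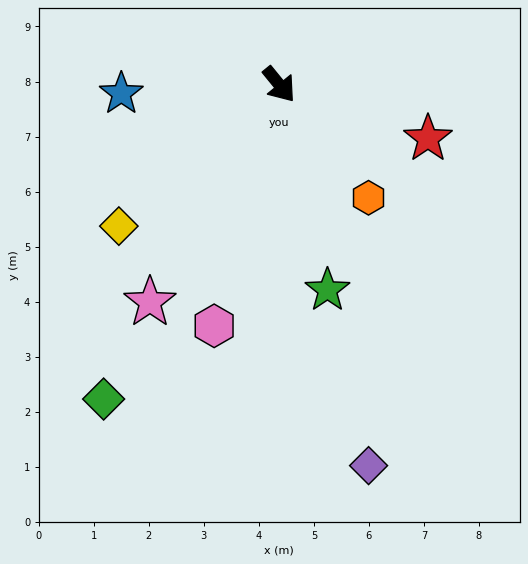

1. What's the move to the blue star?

turn right 126°, forward 2.9 m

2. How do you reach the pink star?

turn right 70°, forward 4.6 m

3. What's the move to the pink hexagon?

turn right 54°, forward 4.5 m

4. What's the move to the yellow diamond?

turn right 88°, forward 3.9 m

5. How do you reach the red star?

turn left 31°, forward 2.9 m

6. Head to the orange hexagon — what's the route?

forward 2.6 m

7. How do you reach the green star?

turn right 26°, forward 3.8 m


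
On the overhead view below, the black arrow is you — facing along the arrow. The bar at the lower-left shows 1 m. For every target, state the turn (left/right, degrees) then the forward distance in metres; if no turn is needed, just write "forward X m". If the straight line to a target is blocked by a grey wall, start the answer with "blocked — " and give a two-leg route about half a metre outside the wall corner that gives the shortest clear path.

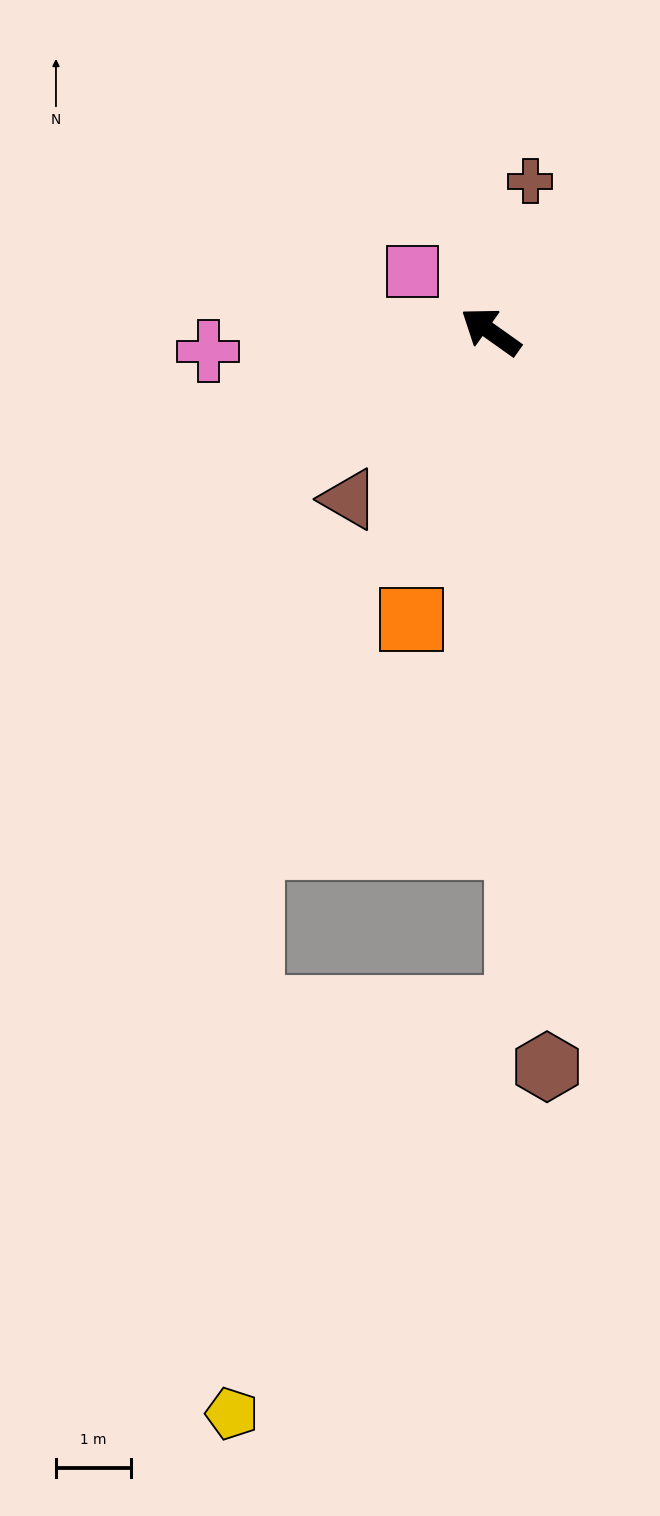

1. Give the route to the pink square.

turn right 2°, forward 1.3 m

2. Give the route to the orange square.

turn left 110°, forward 4.0 m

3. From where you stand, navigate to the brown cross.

turn right 69°, forward 2.1 m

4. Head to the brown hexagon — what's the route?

turn left 130°, forward 9.8 m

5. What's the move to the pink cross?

turn left 39°, forward 3.8 m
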